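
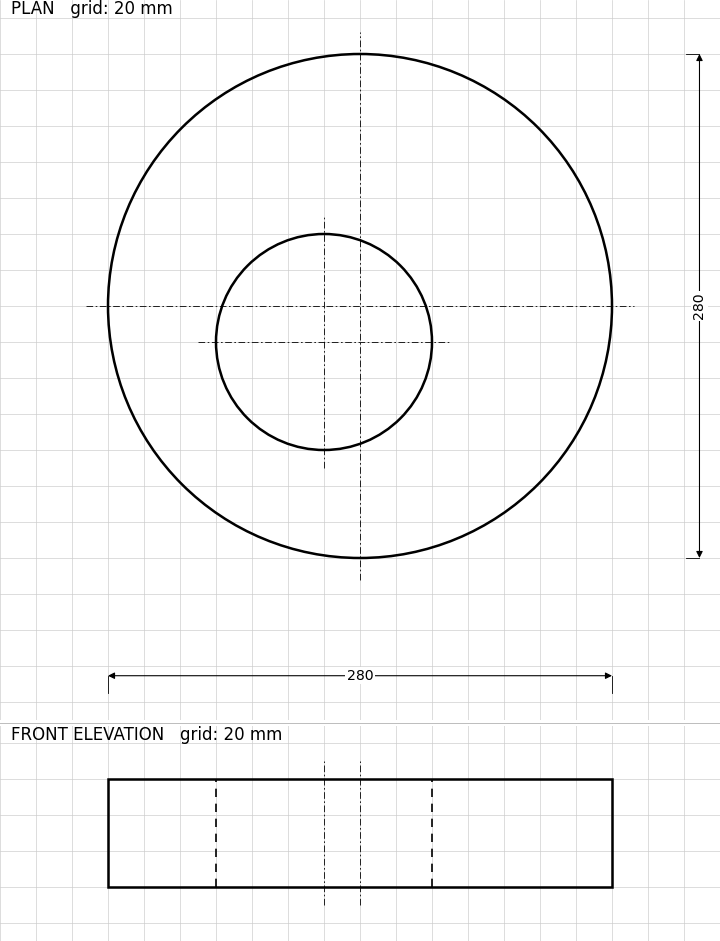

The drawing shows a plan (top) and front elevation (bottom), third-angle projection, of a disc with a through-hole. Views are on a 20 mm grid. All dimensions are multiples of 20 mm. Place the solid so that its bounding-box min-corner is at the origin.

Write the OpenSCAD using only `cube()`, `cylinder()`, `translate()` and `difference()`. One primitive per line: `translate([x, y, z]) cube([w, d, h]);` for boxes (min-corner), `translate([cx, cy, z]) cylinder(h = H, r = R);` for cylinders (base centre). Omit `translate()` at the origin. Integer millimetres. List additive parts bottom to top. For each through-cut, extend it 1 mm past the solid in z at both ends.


difference() {
  translate([140, 140, 0]) cylinder(h = 60, r = 140);
  translate([120, 120, -1]) cylinder(h = 62, r = 60);
}


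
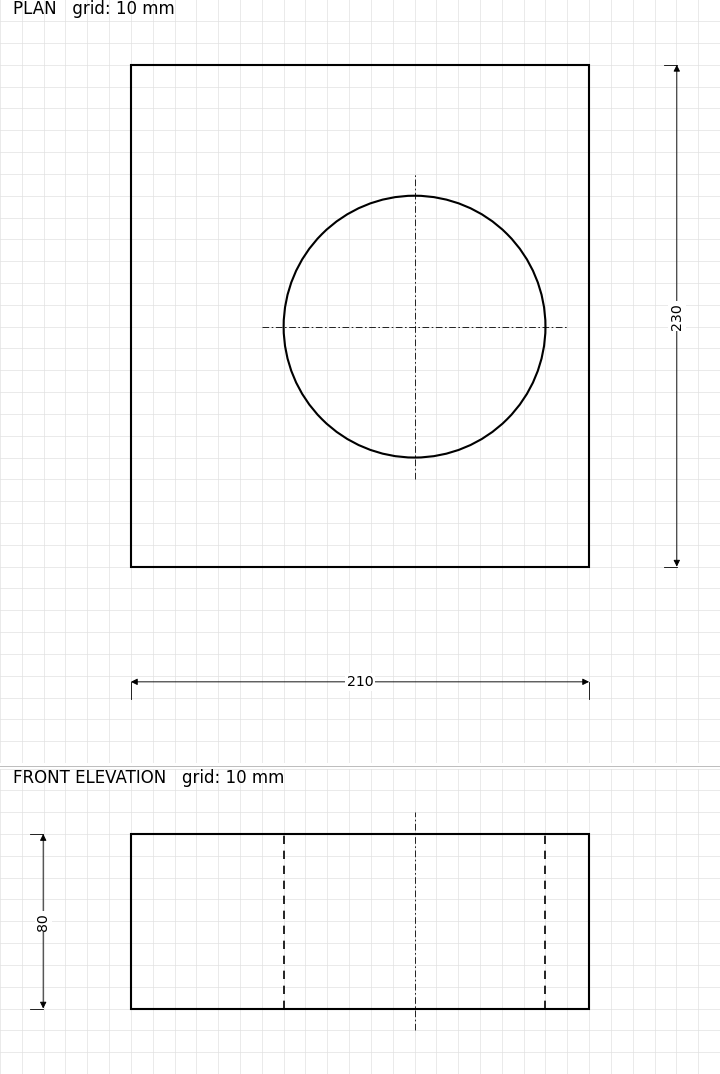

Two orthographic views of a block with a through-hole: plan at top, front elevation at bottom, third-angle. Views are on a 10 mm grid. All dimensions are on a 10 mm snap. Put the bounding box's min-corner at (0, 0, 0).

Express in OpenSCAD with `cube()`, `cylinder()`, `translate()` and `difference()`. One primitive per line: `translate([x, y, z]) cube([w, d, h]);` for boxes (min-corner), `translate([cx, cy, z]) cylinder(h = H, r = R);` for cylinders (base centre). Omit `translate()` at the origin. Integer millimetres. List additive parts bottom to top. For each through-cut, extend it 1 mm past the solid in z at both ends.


difference() {
  cube([210, 230, 80]);
  translate([130, 110, -1]) cylinder(h = 82, r = 60);
}


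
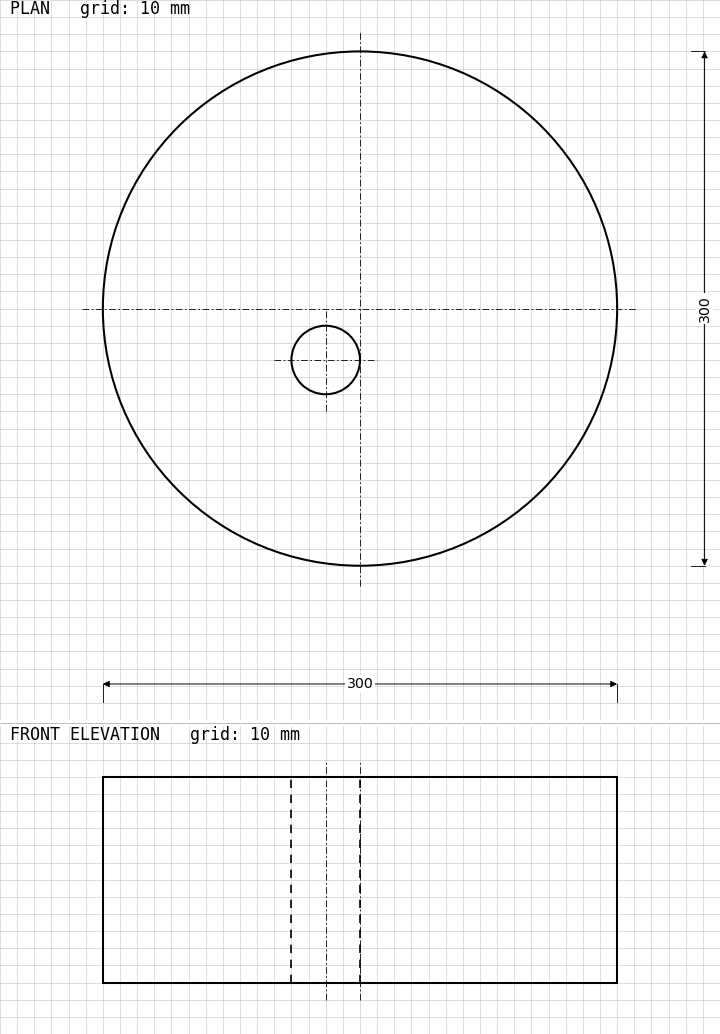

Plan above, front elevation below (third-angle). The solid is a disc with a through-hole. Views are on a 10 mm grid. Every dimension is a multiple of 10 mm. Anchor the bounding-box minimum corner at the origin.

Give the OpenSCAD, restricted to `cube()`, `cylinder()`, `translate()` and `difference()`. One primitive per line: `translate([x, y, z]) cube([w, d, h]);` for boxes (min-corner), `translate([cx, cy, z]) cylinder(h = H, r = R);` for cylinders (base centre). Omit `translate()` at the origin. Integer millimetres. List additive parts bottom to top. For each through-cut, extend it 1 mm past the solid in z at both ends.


difference() {
  translate([150, 150, 0]) cylinder(h = 120, r = 150);
  translate([130, 120, -1]) cylinder(h = 122, r = 20);
}


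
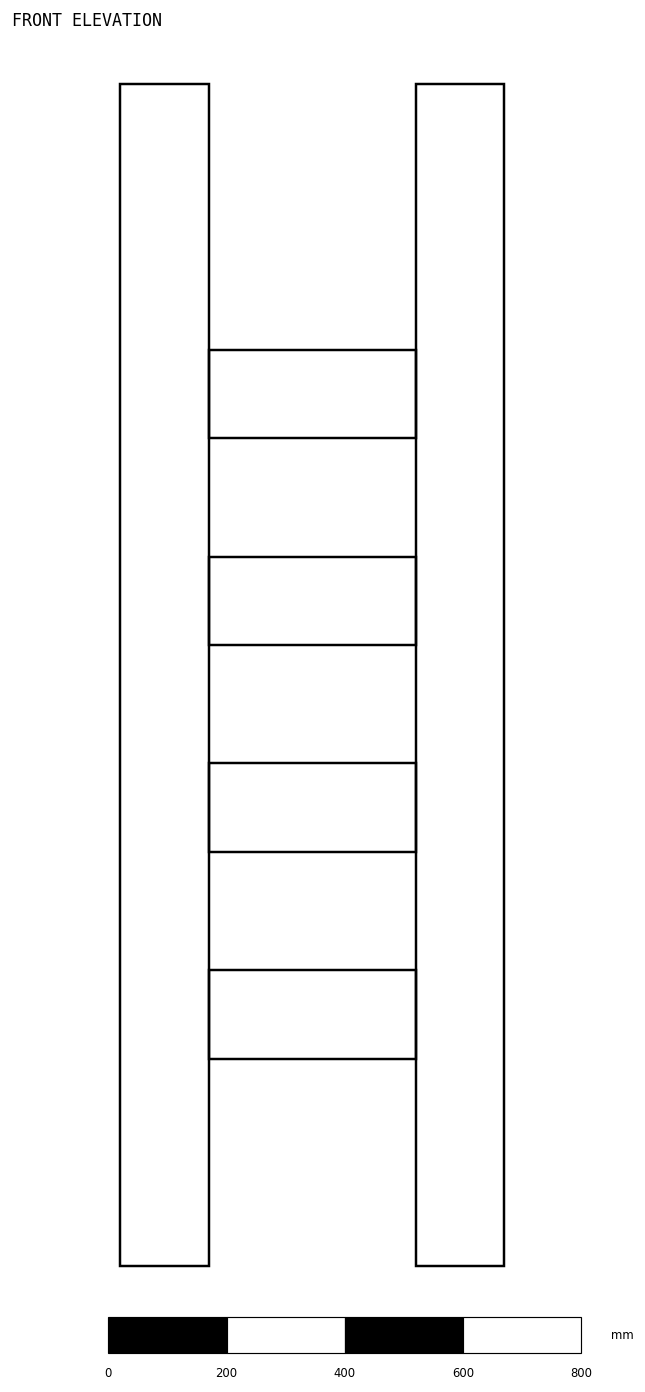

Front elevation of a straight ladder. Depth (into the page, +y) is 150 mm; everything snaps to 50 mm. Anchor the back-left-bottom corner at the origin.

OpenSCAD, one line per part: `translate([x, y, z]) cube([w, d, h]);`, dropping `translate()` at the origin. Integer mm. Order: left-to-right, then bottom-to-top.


cube([150, 150, 2000]);
translate([150, 0, 350]) cube([350, 150, 150]);
translate([150, 0, 700]) cube([350, 150, 150]);
translate([150, 0, 1050]) cube([350, 150, 150]);
translate([150, 0, 1400]) cube([350, 150, 150]);
translate([500, 0, 0]) cube([150, 150, 2000]);


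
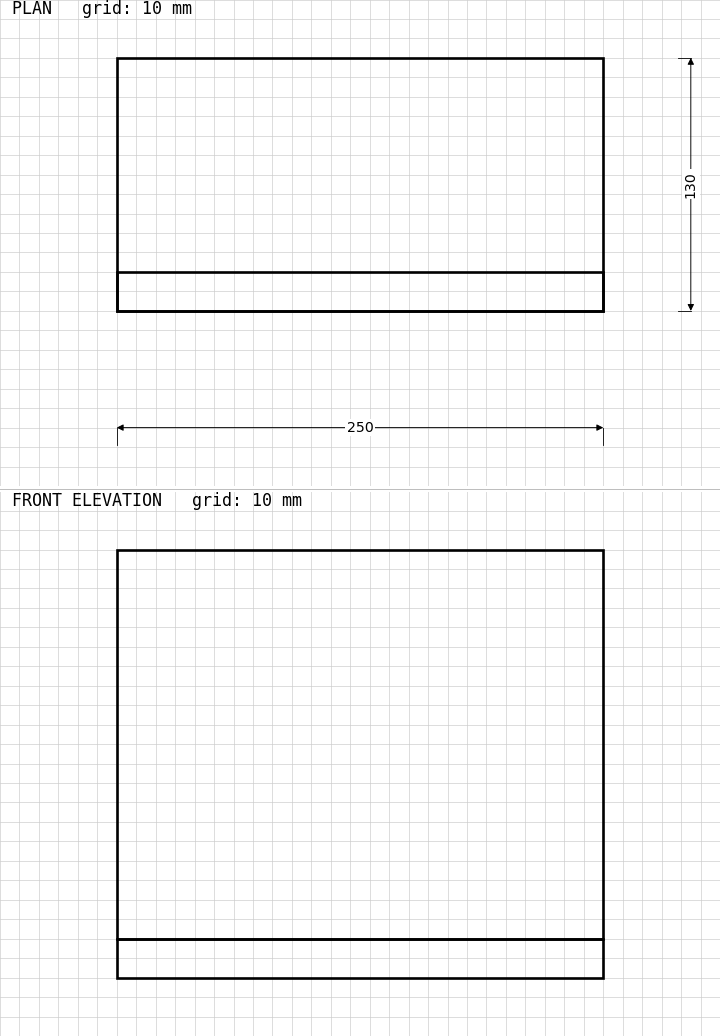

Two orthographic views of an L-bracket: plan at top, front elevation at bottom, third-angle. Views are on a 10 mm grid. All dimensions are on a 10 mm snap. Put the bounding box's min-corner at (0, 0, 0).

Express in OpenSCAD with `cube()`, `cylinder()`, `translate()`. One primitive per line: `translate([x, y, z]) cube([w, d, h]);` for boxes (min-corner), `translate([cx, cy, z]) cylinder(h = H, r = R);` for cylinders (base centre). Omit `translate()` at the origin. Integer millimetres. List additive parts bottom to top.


cube([250, 130, 20]);
translate([0, 0, 20]) cube([250, 20, 200]);


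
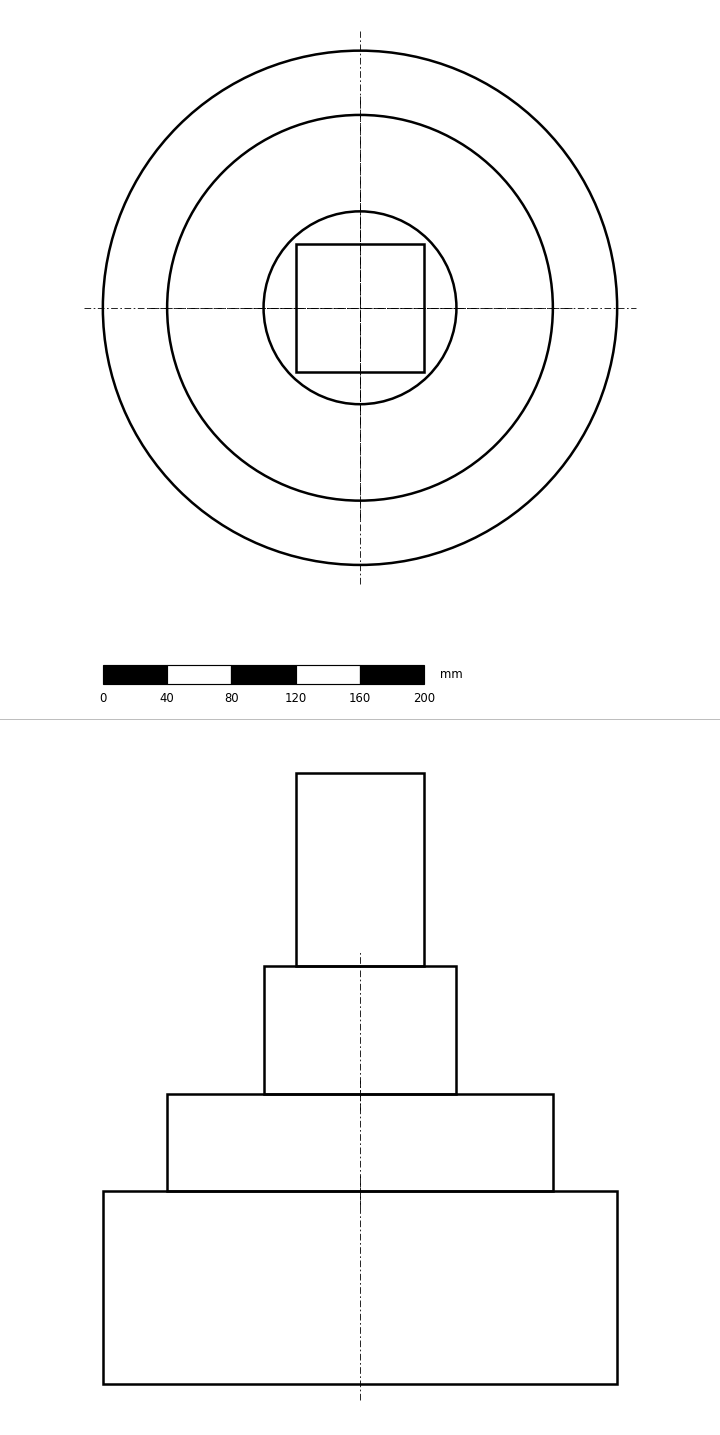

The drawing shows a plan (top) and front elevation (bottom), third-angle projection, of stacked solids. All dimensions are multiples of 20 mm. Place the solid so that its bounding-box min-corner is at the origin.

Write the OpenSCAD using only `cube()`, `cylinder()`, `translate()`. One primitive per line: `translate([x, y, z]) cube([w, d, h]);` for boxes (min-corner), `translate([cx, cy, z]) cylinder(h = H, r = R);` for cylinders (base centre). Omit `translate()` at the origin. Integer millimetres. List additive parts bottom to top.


translate([160, 160, 0]) cylinder(h = 120, r = 160);
translate([160, 160, 120]) cylinder(h = 60, r = 120);
translate([160, 160, 180]) cylinder(h = 80, r = 60);
translate([120, 120, 260]) cube([80, 80, 120]);


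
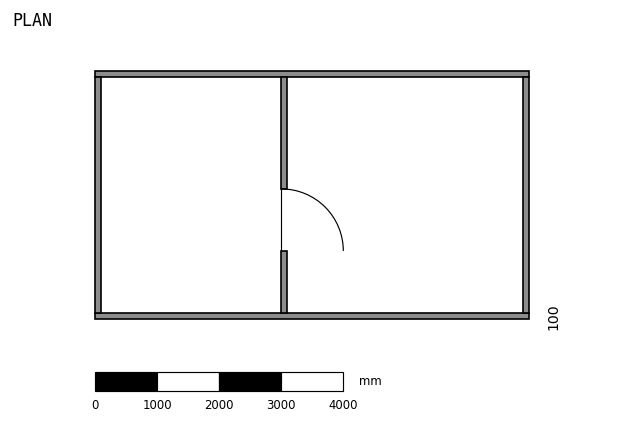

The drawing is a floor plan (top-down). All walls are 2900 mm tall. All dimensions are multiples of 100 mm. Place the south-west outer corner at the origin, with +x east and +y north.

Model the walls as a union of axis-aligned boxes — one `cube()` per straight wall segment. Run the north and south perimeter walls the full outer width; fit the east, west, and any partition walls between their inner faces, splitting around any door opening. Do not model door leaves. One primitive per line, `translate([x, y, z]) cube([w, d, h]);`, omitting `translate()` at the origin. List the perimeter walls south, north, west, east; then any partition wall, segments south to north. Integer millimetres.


cube([7000, 100, 2900]);
translate([0, 3900, 0]) cube([7000, 100, 2900]);
translate([0, 100, 0]) cube([100, 3800, 2900]);
translate([6900, 100, 0]) cube([100, 3800, 2900]);
translate([3000, 100, 0]) cube([100, 1000, 2900]);
translate([3000, 2100, 0]) cube([100, 1800, 2900]);


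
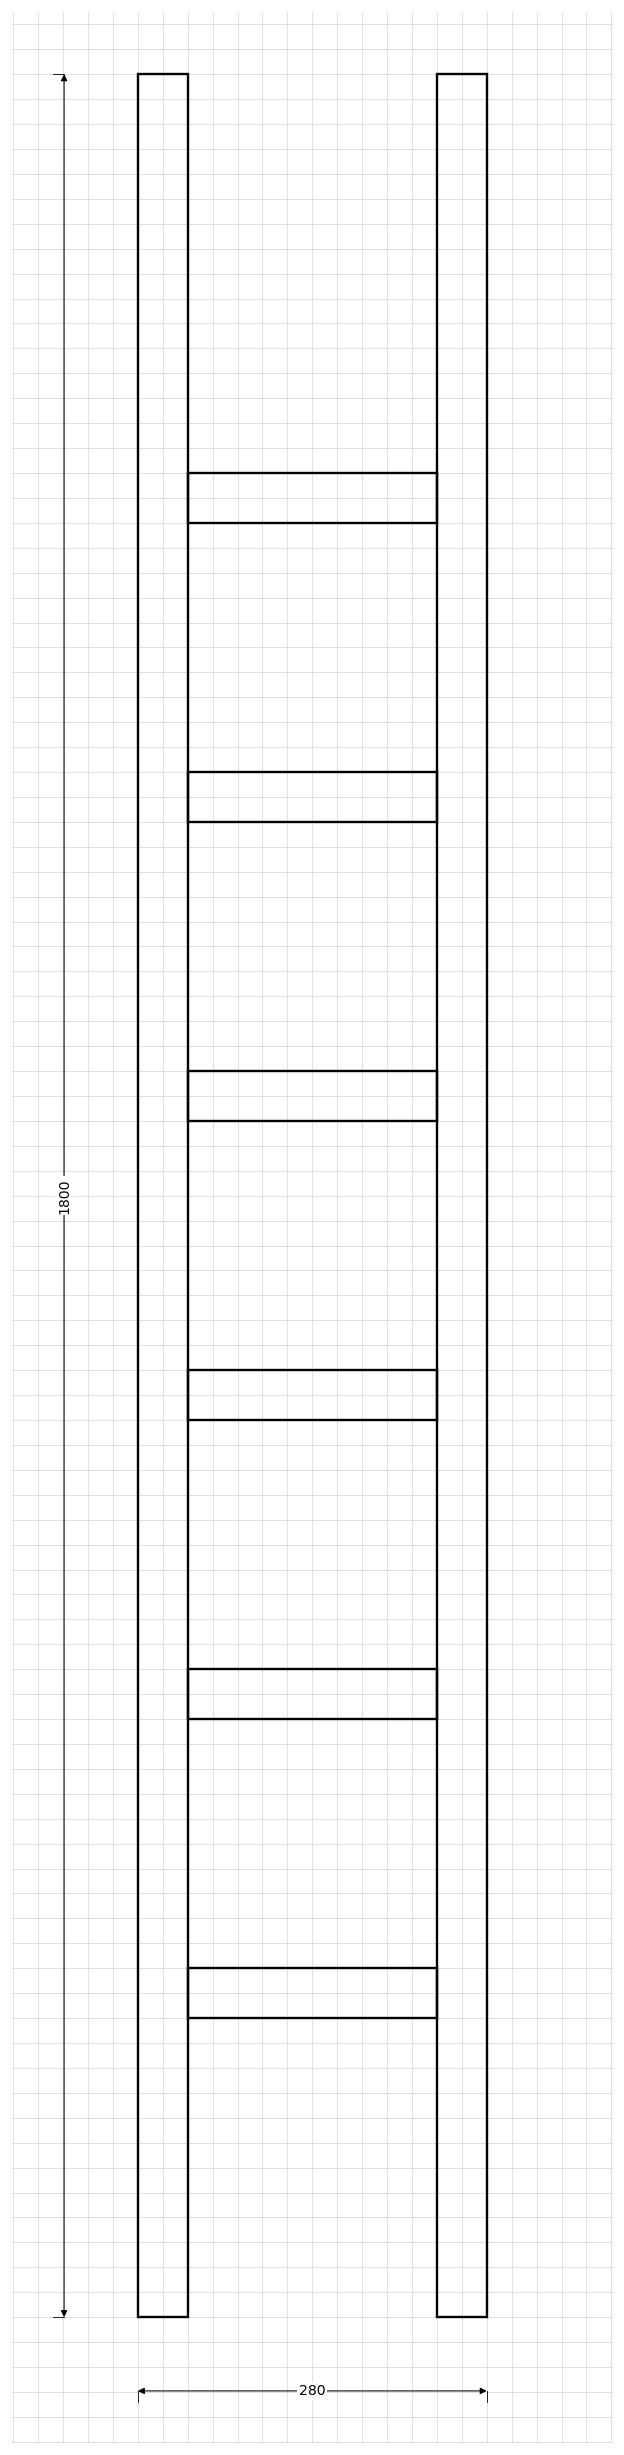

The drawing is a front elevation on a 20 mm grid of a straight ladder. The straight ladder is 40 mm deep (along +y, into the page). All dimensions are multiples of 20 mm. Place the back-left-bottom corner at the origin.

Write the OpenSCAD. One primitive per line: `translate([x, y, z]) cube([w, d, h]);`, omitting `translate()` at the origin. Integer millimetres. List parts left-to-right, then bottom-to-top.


cube([40, 40, 1800]);
translate([40, 0, 240]) cube([200, 40, 40]);
translate([40, 0, 480]) cube([200, 40, 40]);
translate([40, 0, 720]) cube([200, 40, 40]);
translate([40, 0, 960]) cube([200, 40, 40]);
translate([40, 0, 1200]) cube([200, 40, 40]);
translate([40, 0, 1440]) cube([200, 40, 40]);
translate([240, 0, 0]) cube([40, 40, 1800]);


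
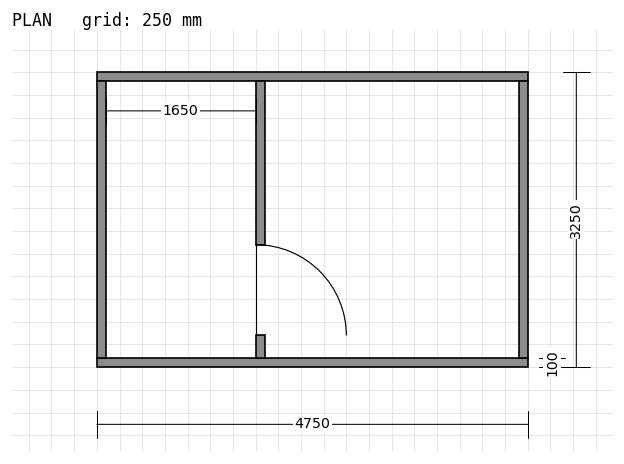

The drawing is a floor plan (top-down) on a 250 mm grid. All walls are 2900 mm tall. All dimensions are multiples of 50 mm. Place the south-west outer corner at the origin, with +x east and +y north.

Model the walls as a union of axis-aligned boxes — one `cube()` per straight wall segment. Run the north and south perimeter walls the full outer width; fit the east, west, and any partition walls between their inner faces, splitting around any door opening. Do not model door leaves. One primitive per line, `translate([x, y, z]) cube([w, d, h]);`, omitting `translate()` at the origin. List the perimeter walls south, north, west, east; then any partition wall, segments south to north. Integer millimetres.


cube([4750, 100, 2900]);
translate([0, 3150, 0]) cube([4750, 100, 2900]);
translate([0, 100, 0]) cube([100, 3050, 2900]);
translate([4650, 100, 0]) cube([100, 3050, 2900]);
translate([1750, 100, 0]) cube([100, 250, 2900]);
translate([1750, 1350, 0]) cube([100, 1800, 2900]);


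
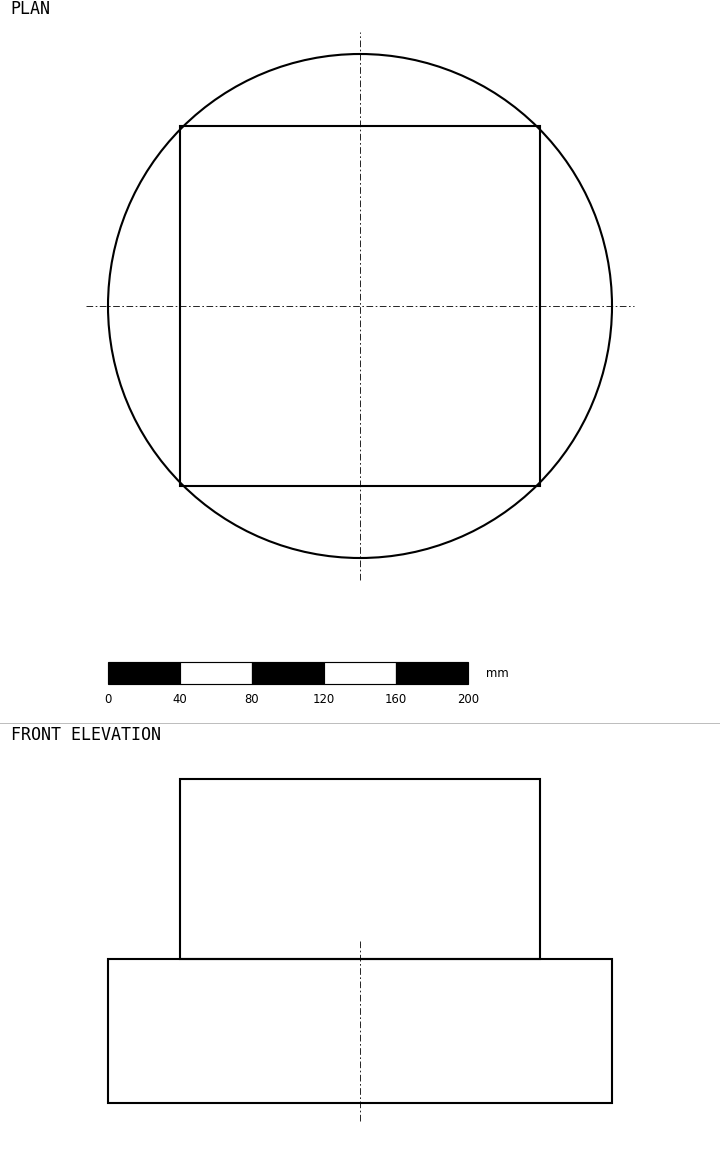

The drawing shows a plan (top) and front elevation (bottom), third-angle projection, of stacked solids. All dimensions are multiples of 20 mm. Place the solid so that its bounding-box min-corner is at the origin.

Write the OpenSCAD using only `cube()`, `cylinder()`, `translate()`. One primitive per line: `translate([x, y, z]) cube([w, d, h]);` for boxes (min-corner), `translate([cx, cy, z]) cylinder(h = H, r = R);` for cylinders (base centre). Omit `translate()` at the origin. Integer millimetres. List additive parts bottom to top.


translate([140, 140, 0]) cylinder(h = 80, r = 140);
translate([40, 40, 80]) cube([200, 200, 100]);


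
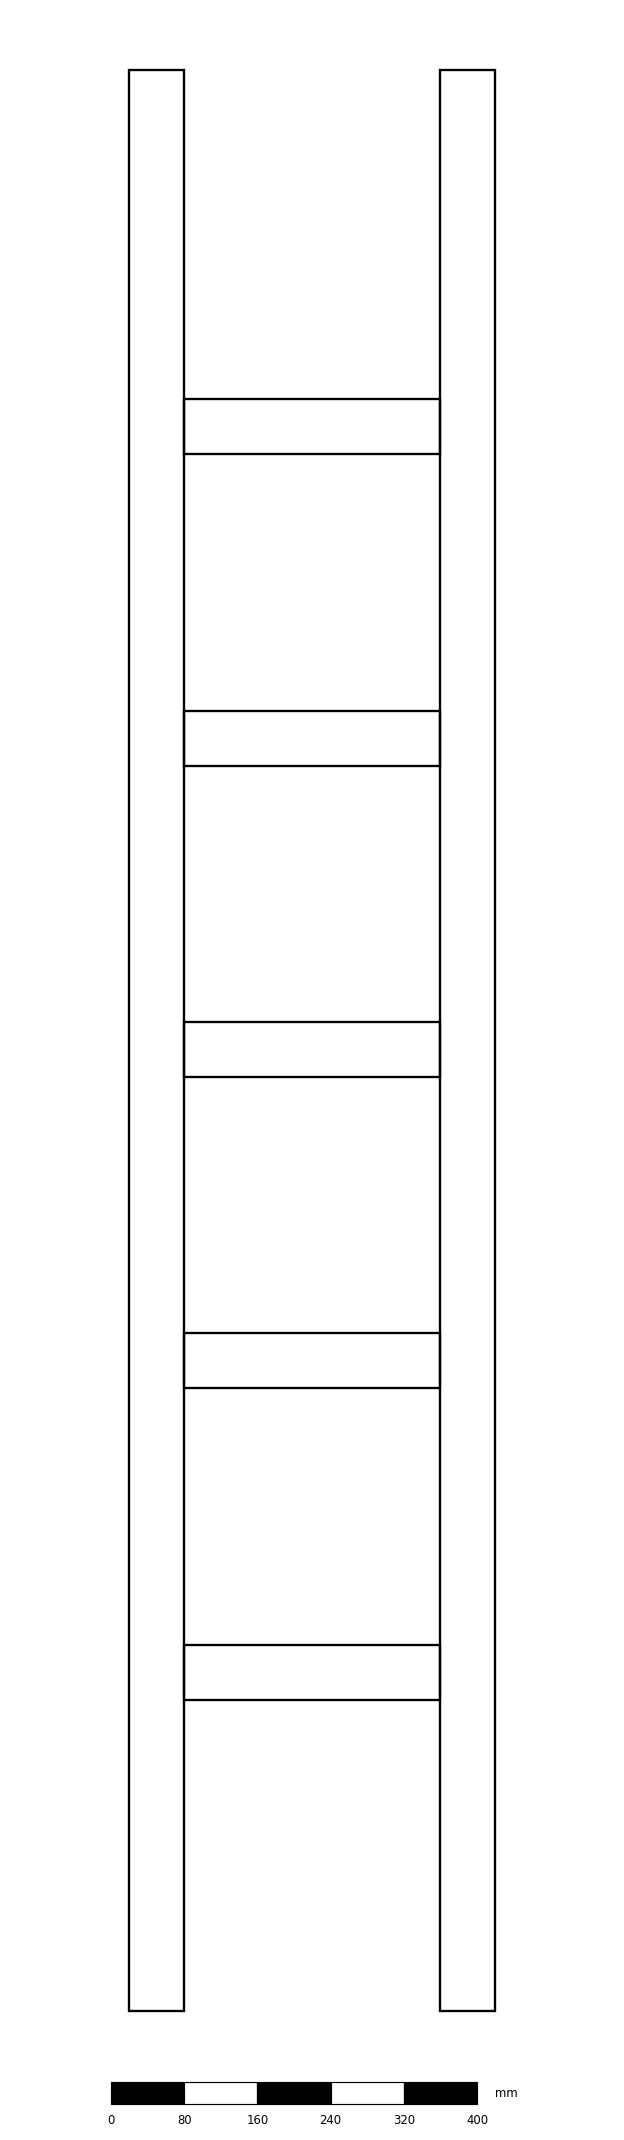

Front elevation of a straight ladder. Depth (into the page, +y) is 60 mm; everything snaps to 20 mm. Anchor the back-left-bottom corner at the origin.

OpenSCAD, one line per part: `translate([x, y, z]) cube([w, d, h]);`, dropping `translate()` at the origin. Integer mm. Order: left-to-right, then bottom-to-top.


cube([60, 60, 2120]);
translate([60, 0, 340]) cube([280, 60, 60]);
translate([60, 0, 680]) cube([280, 60, 60]);
translate([60, 0, 1020]) cube([280, 60, 60]);
translate([60, 0, 1360]) cube([280, 60, 60]);
translate([60, 0, 1700]) cube([280, 60, 60]);
translate([340, 0, 0]) cube([60, 60, 2120]);


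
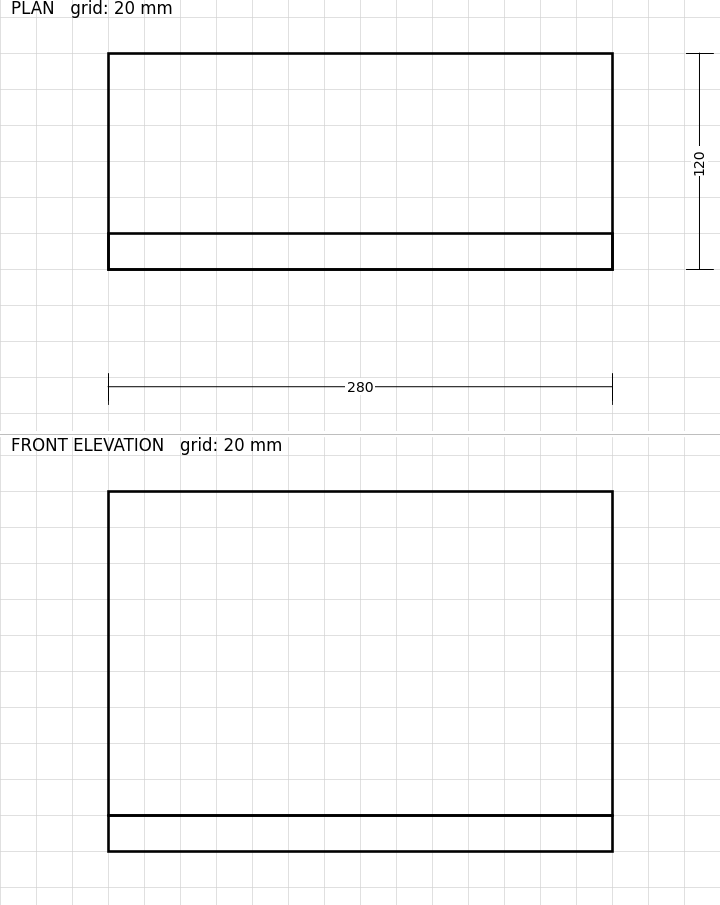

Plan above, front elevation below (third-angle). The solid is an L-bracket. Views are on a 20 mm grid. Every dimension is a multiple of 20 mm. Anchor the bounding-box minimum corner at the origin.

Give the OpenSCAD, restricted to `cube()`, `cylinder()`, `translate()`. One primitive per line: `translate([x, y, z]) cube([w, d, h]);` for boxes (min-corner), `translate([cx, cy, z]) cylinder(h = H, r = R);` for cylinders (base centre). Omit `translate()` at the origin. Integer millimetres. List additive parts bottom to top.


cube([280, 120, 20]);
translate([0, 0, 20]) cube([280, 20, 180]);


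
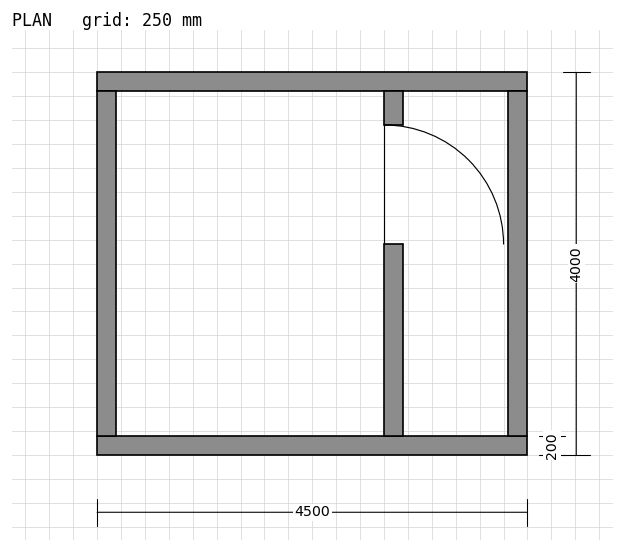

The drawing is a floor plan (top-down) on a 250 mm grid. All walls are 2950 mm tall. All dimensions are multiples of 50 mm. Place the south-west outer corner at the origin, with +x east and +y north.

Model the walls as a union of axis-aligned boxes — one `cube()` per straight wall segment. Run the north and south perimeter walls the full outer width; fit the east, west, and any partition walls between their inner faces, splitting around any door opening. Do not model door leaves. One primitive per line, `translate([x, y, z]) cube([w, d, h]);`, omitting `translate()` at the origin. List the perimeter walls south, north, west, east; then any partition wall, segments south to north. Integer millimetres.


cube([4500, 200, 2950]);
translate([0, 3800, 0]) cube([4500, 200, 2950]);
translate([0, 200, 0]) cube([200, 3600, 2950]);
translate([4300, 200, 0]) cube([200, 3600, 2950]);
translate([3000, 200, 0]) cube([200, 2000, 2950]);
translate([3000, 3450, 0]) cube([200, 350, 2950]);


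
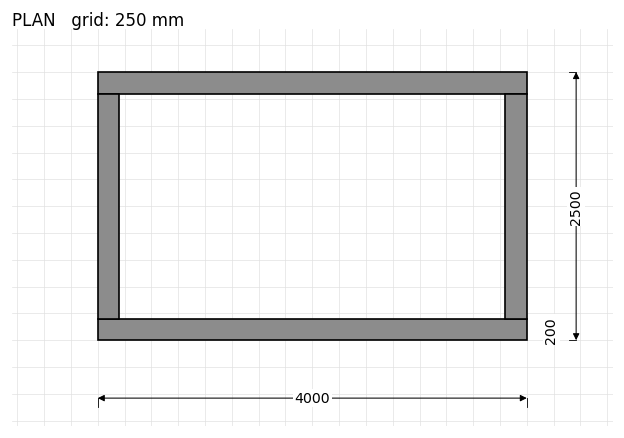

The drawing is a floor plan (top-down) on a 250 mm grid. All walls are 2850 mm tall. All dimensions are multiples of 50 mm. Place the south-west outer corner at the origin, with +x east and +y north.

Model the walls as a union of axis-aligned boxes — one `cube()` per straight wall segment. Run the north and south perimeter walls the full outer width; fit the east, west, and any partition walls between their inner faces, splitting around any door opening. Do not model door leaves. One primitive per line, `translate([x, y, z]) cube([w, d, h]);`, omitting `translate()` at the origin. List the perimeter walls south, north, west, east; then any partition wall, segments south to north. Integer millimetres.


cube([4000, 200, 2850]);
translate([0, 2300, 0]) cube([4000, 200, 2850]);
translate([0, 200, 0]) cube([200, 2100, 2850]);
translate([3800, 200, 0]) cube([200, 2100, 2850]);


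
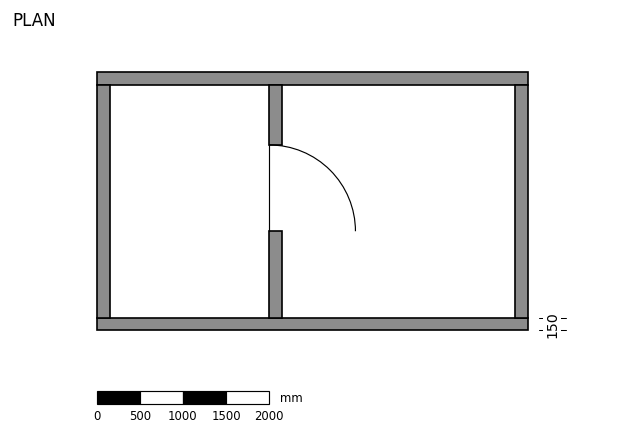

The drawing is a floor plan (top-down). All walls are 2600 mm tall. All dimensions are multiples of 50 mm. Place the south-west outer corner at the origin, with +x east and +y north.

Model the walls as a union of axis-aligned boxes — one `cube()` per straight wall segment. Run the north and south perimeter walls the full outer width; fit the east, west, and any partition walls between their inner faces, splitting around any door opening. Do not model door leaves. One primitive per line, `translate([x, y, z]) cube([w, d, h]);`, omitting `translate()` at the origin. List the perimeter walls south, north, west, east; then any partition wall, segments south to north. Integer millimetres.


cube([5000, 150, 2600]);
translate([0, 2850, 0]) cube([5000, 150, 2600]);
translate([0, 150, 0]) cube([150, 2700, 2600]);
translate([4850, 150, 0]) cube([150, 2700, 2600]);
translate([2000, 150, 0]) cube([150, 1000, 2600]);
translate([2000, 2150, 0]) cube([150, 700, 2600]);


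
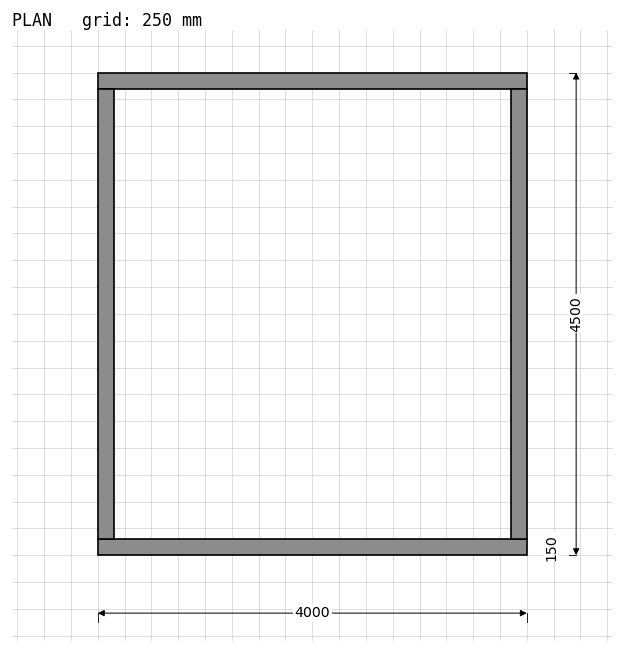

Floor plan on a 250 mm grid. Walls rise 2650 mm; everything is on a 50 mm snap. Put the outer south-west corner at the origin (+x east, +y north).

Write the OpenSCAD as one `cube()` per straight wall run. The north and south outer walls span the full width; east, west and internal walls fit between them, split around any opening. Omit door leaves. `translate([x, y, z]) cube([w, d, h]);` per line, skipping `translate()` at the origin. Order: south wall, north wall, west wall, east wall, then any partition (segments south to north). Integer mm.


cube([4000, 150, 2650]);
translate([0, 4350, 0]) cube([4000, 150, 2650]);
translate([0, 150, 0]) cube([150, 4200, 2650]);
translate([3850, 150, 0]) cube([150, 4200, 2650]);


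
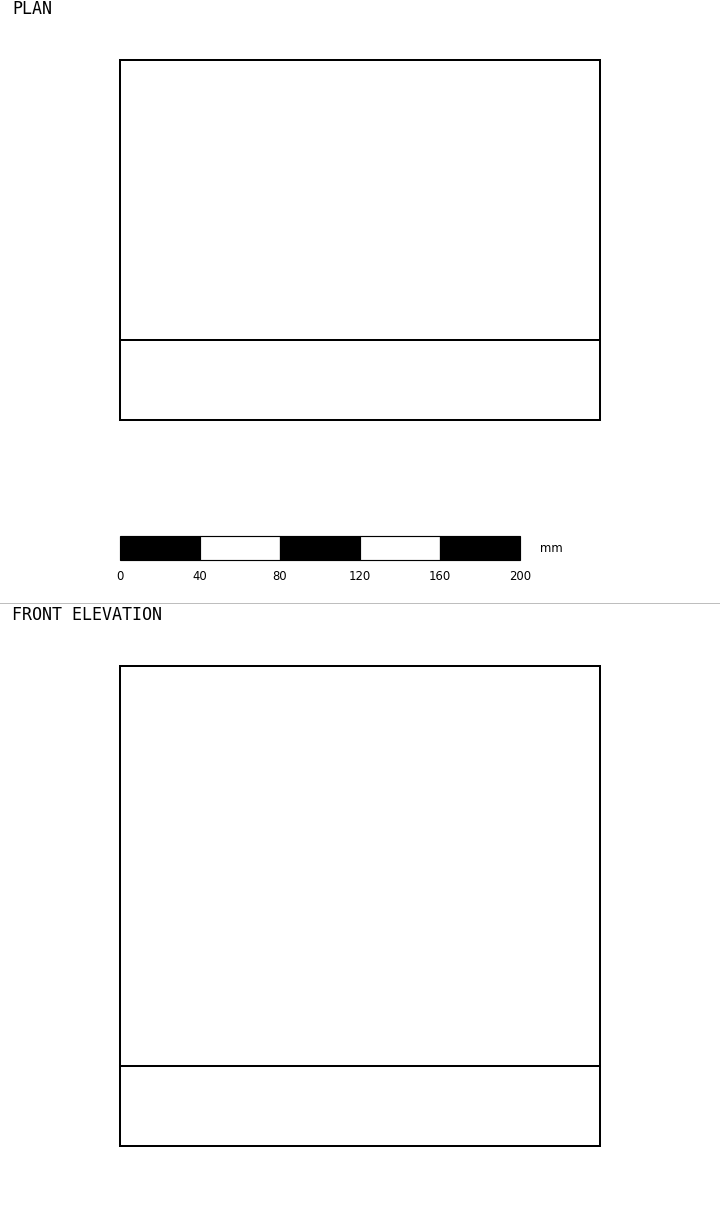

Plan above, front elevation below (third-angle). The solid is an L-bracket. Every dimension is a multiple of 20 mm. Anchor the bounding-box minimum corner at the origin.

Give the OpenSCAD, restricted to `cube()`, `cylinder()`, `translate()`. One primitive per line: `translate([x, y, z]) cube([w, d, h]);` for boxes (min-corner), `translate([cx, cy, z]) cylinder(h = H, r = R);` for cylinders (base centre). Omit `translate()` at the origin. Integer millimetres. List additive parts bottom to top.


cube([240, 180, 40]);
translate([0, 0, 40]) cube([240, 40, 200]);


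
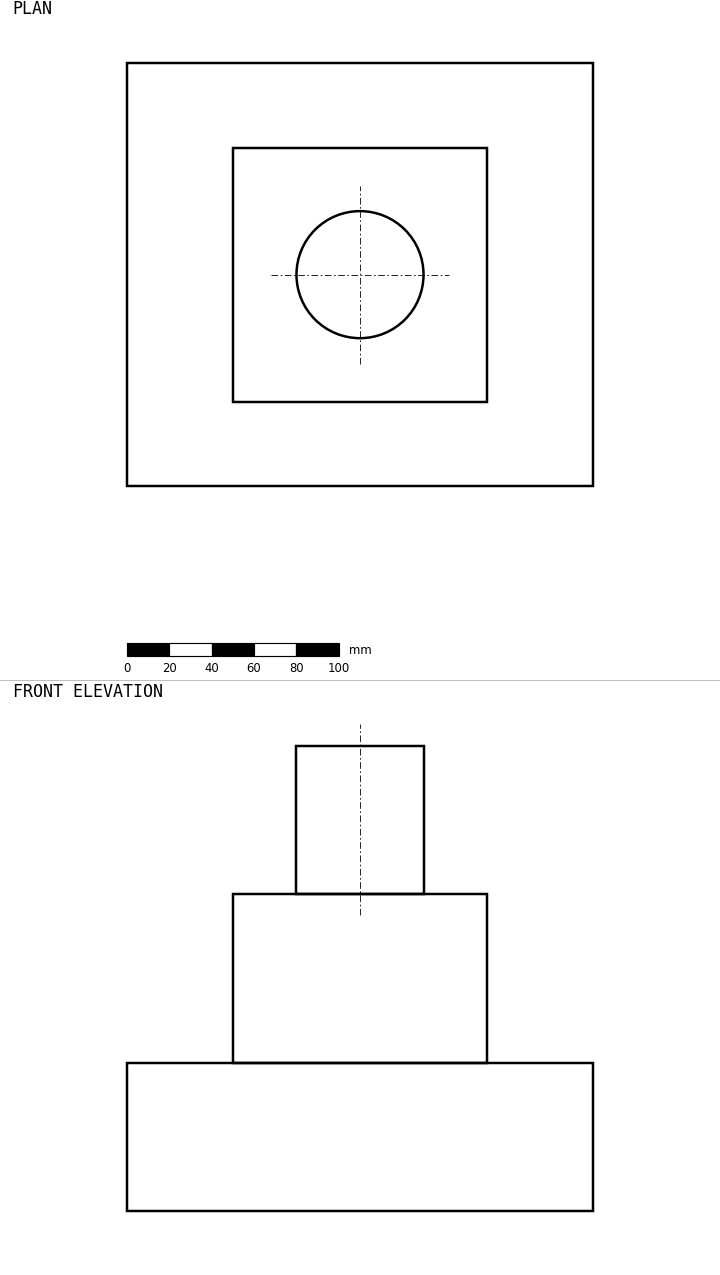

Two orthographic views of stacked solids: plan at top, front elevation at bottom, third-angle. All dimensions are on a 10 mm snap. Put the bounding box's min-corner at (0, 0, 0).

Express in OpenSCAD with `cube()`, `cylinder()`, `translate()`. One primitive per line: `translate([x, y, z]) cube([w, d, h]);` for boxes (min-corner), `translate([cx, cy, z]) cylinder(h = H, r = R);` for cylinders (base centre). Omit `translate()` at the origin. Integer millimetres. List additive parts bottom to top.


cube([220, 200, 70]);
translate([50, 40, 70]) cube([120, 120, 80]);
translate([110, 100, 150]) cylinder(h = 70, r = 30);


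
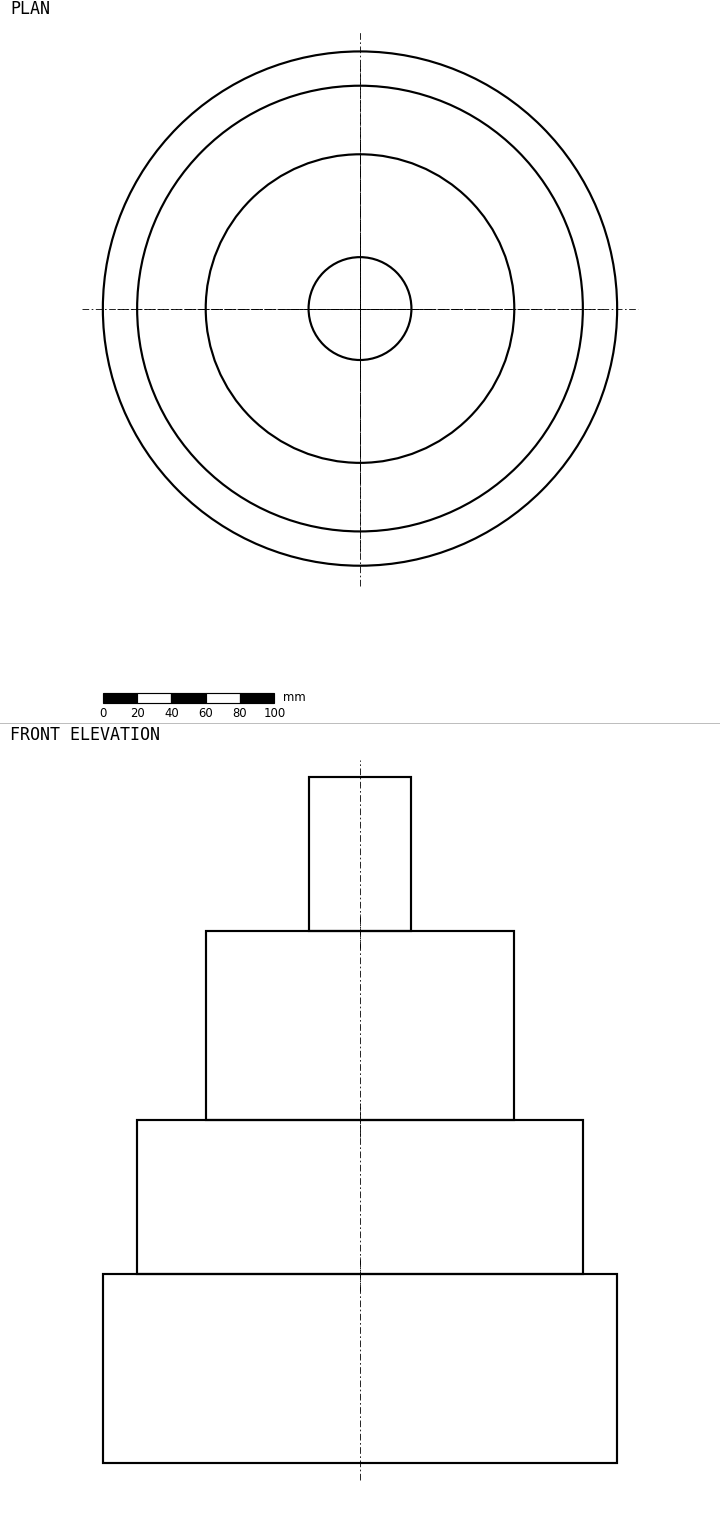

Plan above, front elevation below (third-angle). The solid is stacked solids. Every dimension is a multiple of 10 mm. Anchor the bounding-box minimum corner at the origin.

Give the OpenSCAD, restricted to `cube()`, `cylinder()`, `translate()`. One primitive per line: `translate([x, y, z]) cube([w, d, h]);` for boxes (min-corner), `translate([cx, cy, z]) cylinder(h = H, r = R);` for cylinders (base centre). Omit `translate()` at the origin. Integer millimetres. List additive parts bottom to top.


translate([150, 150, 0]) cylinder(h = 110, r = 150);
translate([150, 150, 110]) cylinder(h = 90, r = 130);
translate([150, 150, 200]) cylinder(h = 110, r = 90);
translate([150, 150, 310]) cylinder(h = 90, r = 30);


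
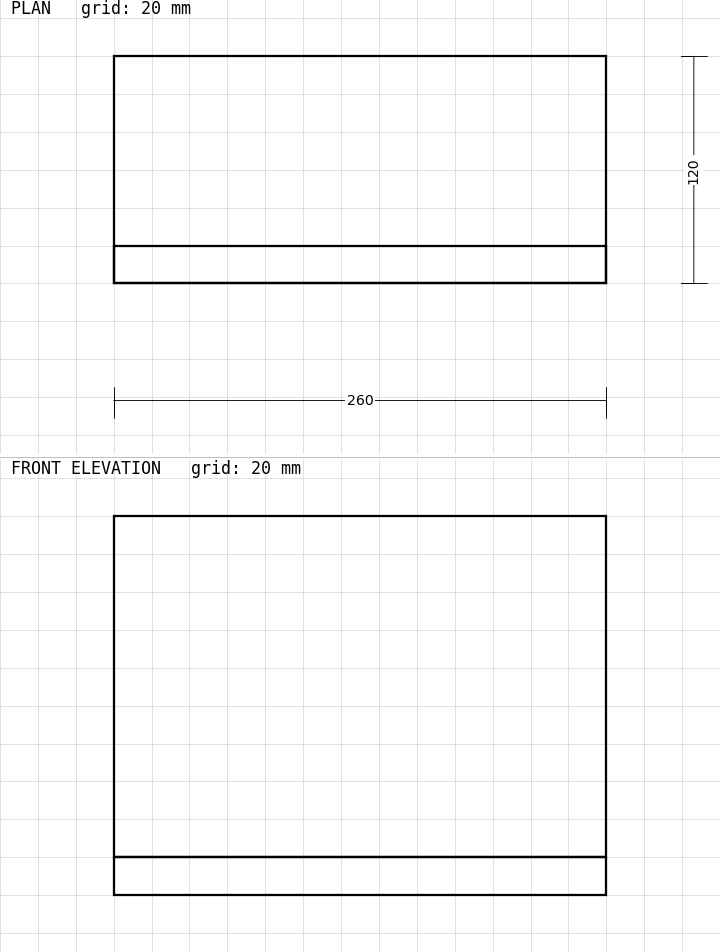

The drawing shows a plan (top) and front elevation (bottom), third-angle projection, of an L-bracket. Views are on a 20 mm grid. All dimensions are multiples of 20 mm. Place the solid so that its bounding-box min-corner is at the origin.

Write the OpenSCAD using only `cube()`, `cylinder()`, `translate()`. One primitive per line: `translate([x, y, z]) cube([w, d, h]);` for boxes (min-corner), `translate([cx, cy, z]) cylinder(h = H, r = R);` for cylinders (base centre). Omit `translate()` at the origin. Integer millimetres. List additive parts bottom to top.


cube([260, 120, 20]);
translate([0, 0, 20]) cube([260, 20, 180]);


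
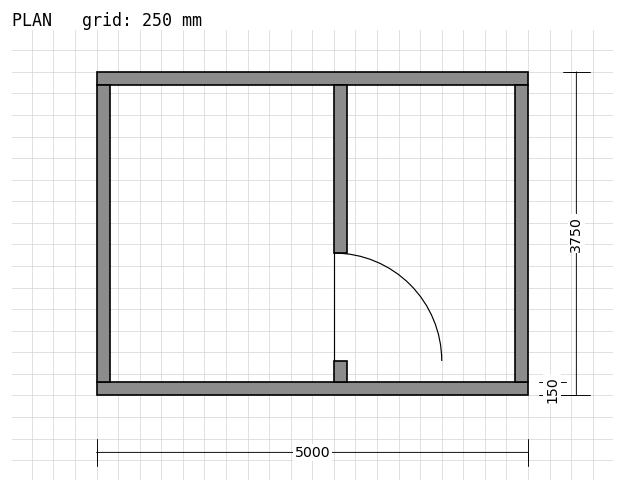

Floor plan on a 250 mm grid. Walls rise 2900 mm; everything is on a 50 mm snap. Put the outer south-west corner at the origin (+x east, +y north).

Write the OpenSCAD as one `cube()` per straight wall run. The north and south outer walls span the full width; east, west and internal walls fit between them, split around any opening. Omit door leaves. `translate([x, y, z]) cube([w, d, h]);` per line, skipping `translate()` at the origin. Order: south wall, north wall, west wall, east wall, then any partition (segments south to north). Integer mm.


cube([5000, 150, 2900]);
translate([0, 3600, 0]) cube([5000, 150, 2900]);
translate([0, 150, 0]) cube([150, 3450, 2900]);
translate([4850, 150, 0]) cube([150, 3450, 2900]);
translate([2750, 150, 0]) cube([150, 250, 2900]);
translate([2750, 1650, 0]) cube([150, 1950, 2900]);


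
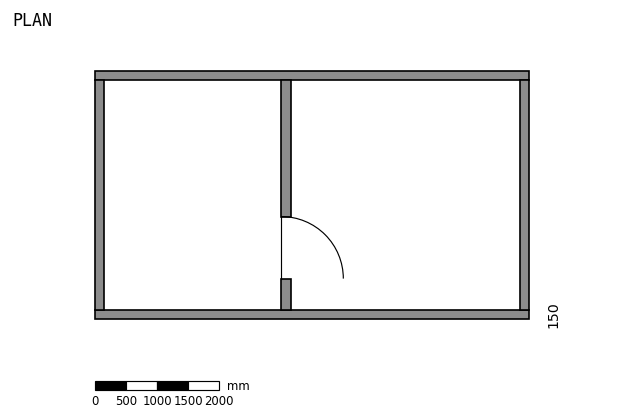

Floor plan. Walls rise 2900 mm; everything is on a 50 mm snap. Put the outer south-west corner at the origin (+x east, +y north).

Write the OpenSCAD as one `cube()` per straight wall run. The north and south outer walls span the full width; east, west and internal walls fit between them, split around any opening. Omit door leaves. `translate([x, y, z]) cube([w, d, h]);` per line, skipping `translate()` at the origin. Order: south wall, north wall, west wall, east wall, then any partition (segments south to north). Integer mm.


cube([7000, 150, 2900]);
translate([0, 3850, 0]) cube([7000, 150, 2900]);
translate([0, 150, 0]) cube([150, 3700, 2900]);
translate([6850, 150, 0]) cube([150, 3700, 2900]);
translate([3000, 150, 0]) cube([150, 500, 2900]);
translate([3000, 1650, 0]) cube([150, 2200, 2900]);


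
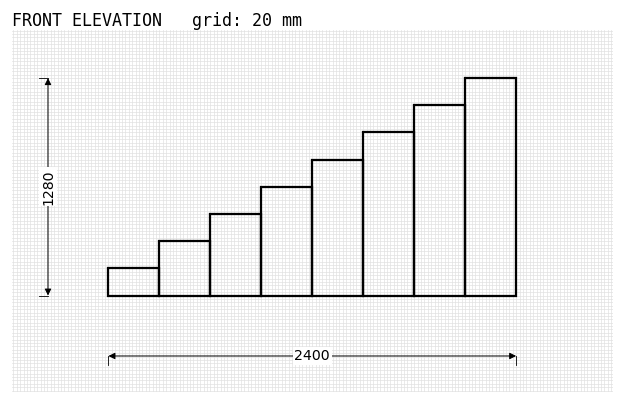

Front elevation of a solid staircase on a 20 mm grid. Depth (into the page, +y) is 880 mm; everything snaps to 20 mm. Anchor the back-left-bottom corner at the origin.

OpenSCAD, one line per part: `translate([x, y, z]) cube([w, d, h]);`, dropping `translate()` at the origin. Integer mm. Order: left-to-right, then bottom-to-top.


cube([300, 880, 160]);
translate([300, 0, 0]) cube([300, 880, 320]);
translate([600, 0, 0]) cube([300, 880, 480]);
translate([900, 0, 0]) cube([300, 880, 640]);
translate([1200, 0, 0]) cube([300, 880, 800]);
translate([1500, 0, 0]) cube([300, 880, 960]);
translate([1800, 0, 0]) cube([300, 880, 1120]);
translate([2100, 0, 0]) cube([300, 880, 1280]);


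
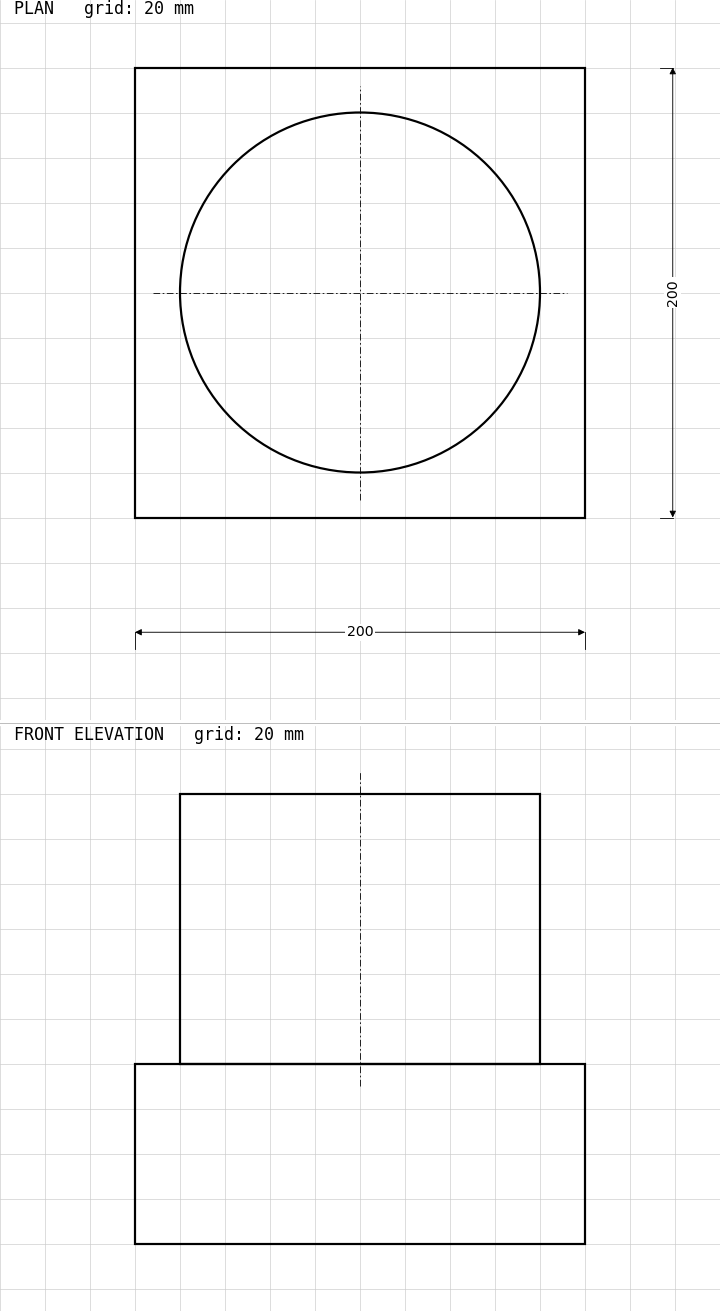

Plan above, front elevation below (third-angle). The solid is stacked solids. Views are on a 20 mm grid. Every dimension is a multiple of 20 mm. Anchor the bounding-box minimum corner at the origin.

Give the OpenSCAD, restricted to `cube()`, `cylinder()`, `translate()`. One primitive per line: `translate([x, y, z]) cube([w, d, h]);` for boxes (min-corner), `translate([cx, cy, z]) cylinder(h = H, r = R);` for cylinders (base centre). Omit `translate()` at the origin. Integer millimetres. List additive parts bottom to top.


cube([200, 200, 80]);
translate([100, 100, 80]) cylinder(h = 120, r = 80);


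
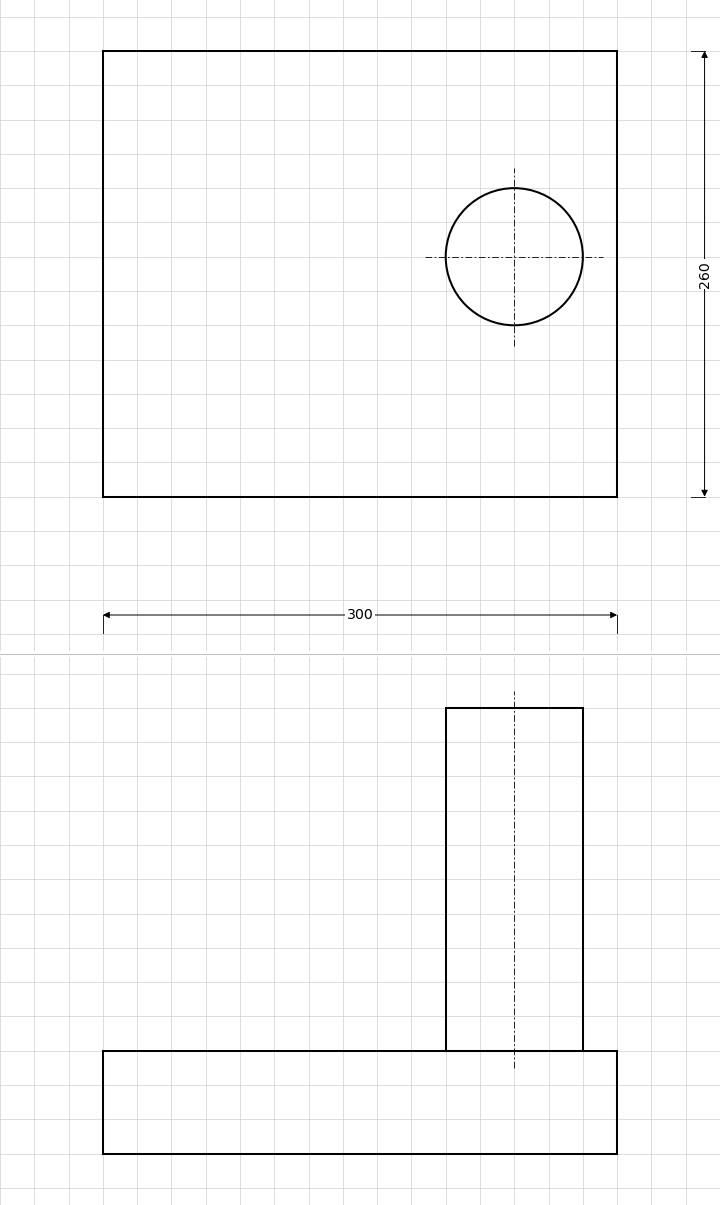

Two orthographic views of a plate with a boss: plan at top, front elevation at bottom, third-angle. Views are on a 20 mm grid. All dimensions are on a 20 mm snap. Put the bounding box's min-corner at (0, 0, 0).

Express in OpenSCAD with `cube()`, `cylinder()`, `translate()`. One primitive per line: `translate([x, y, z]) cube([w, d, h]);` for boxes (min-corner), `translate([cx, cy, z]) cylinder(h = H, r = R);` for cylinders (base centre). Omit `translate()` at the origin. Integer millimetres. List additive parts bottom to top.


cube([300, 260, 60]);
translate([240, 140, 60]) cylinder(h = 200, r = 40);


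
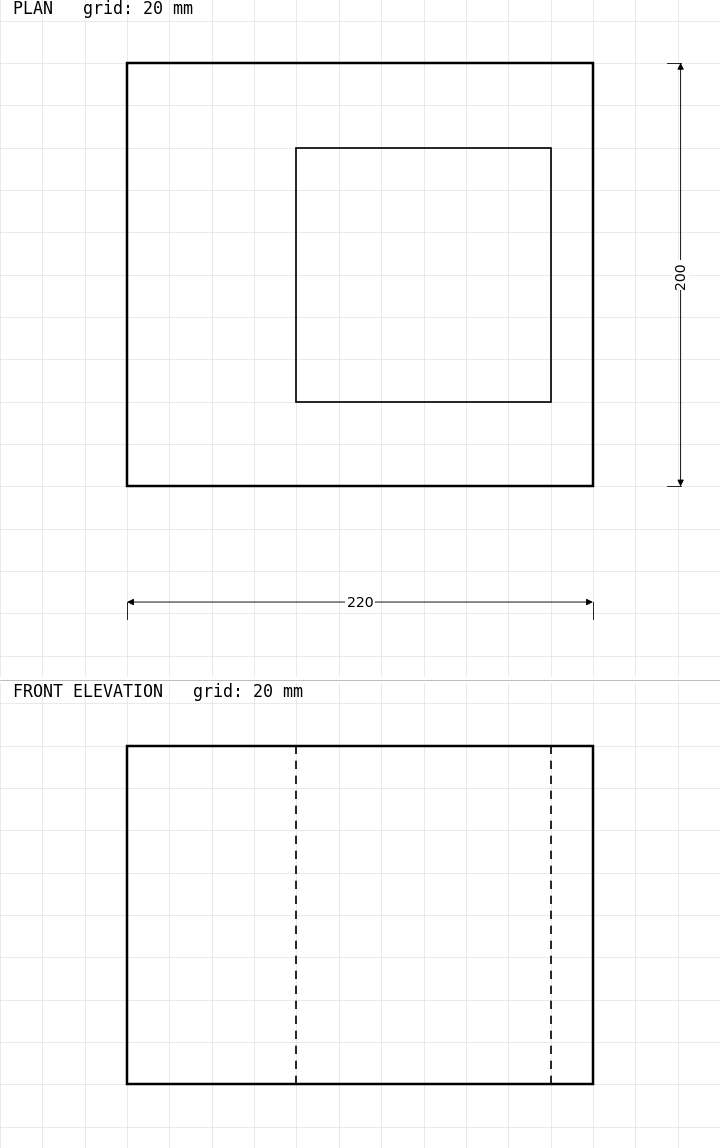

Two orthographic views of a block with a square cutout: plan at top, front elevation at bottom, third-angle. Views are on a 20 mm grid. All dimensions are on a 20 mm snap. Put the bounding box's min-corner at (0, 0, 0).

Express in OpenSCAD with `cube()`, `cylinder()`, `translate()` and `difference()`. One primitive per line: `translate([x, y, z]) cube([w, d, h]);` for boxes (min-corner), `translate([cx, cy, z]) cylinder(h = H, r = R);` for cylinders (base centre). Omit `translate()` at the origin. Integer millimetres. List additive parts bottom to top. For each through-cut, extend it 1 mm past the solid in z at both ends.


difference() {
  cube([220, 200, 160]);
  translate([80, 40, -1]) cube([120, 120, 162]);
}


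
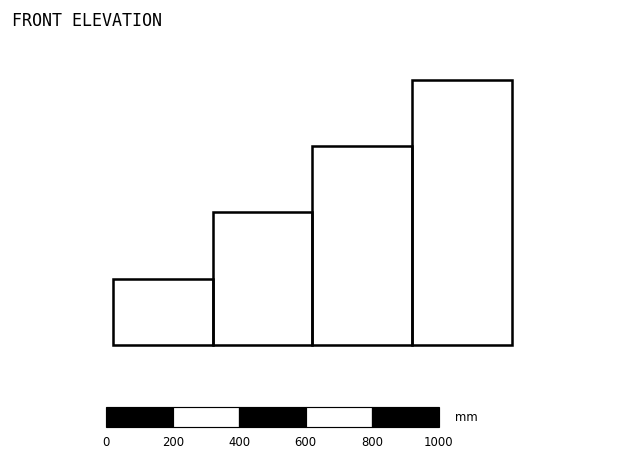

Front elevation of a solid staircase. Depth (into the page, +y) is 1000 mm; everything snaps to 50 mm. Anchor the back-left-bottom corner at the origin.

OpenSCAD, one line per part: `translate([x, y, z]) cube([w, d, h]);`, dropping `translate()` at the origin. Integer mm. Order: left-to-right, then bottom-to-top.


cube([300, 1000, 200]);
translate([300, 0, 0]) cube([300, 1000, 400]);
translate([600, 0, 0]) cube([300, 1000, 600]);
translate([900, 0, 0]) cube([300, 1000, 800]);


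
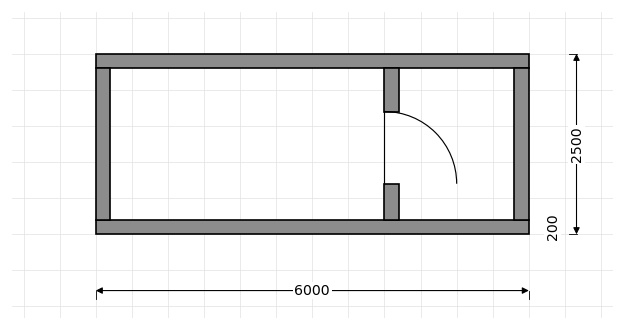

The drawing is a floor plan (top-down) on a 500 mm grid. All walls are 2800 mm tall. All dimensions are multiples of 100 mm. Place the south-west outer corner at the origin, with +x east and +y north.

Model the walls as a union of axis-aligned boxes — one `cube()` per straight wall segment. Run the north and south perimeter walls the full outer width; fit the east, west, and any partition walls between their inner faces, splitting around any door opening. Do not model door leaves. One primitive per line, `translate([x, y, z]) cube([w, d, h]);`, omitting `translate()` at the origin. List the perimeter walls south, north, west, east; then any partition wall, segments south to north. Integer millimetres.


cube([6000, 200, 2800]);
translate([0, 2300, 0]) cube([6000, 200, 2800]);
translate([0, 200, 0]) cube([200, 2100, 2800]);
translate([5800, 200, 0]) cube([200, 2100, 2800]);
translate([4000, 200, 0]) cube([200, 500, 2800]);
translate([4000, 1700, 0]) cube([200, 600, 2800]);


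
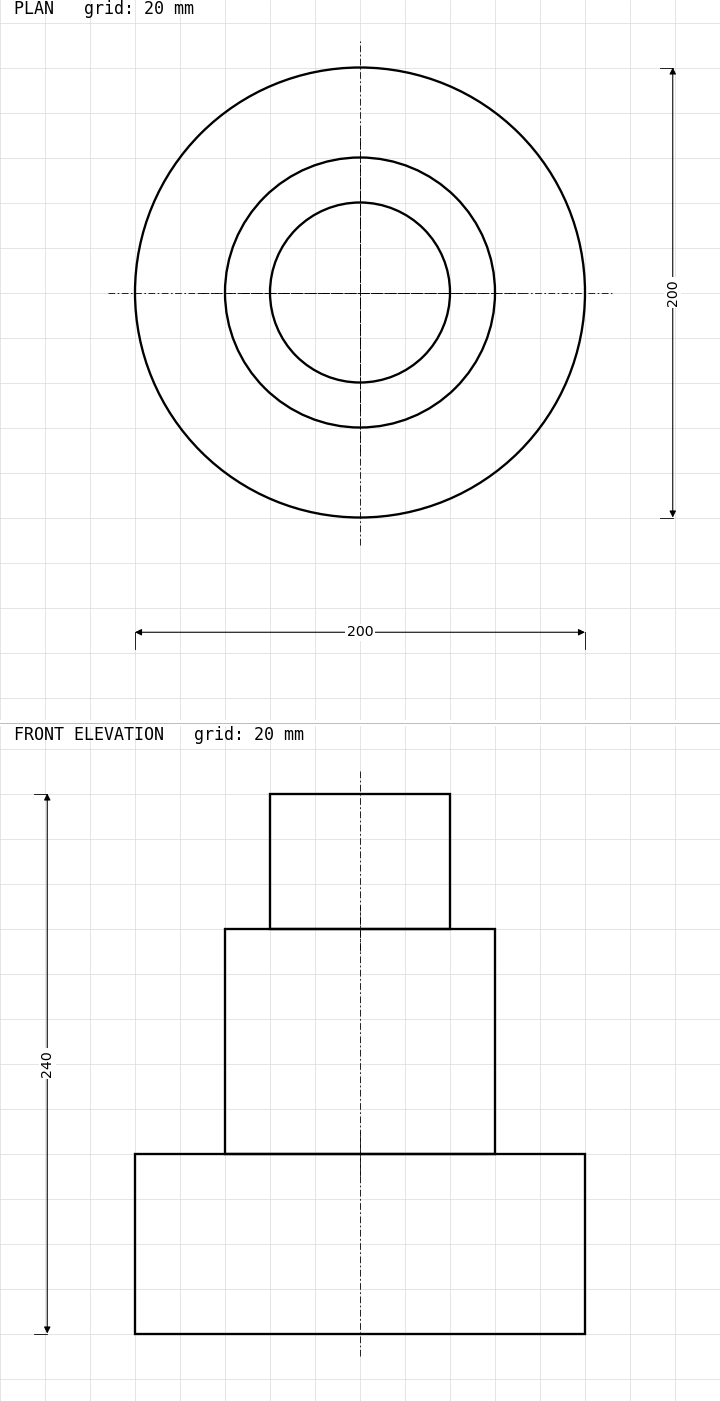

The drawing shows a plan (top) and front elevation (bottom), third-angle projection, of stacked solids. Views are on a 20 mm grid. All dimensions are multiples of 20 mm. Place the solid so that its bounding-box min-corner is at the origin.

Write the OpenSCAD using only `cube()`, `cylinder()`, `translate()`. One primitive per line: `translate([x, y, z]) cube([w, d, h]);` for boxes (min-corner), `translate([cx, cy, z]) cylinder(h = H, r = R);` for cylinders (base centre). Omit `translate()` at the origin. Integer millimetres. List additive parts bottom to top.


translate([100, 100, 0]) cylinder(h = 80, r = 100);
translate([100, 100, 80]) cylinder(h = 100, r = 60);
translate([100, 100, 180]) cylinder(h = 60, r = 40);


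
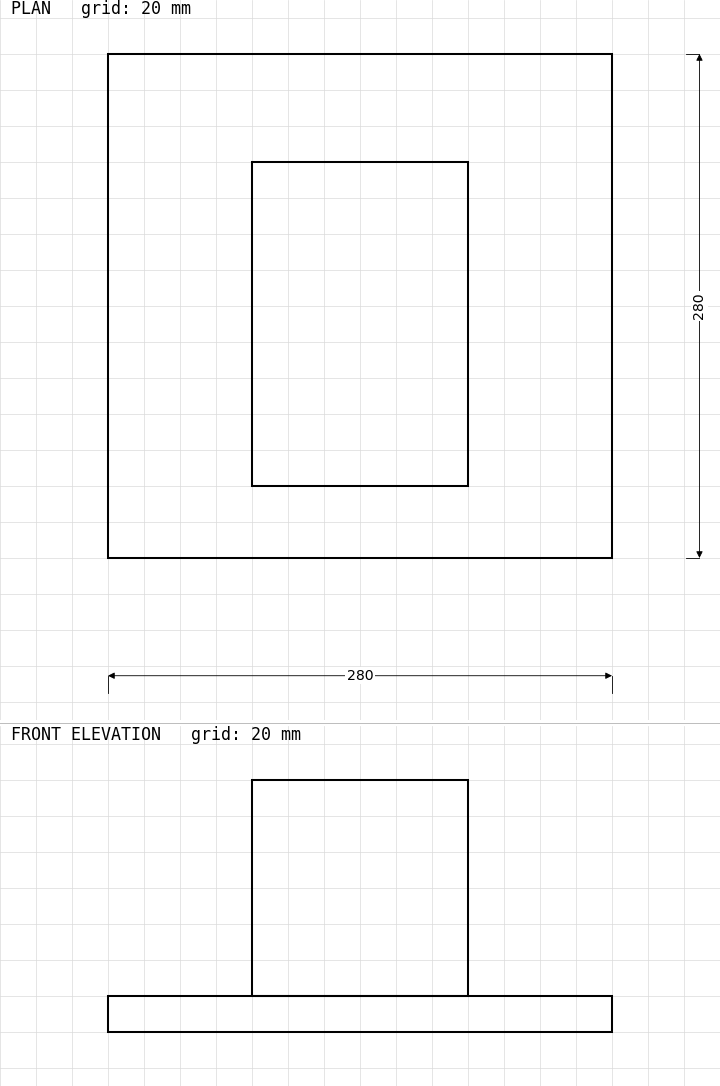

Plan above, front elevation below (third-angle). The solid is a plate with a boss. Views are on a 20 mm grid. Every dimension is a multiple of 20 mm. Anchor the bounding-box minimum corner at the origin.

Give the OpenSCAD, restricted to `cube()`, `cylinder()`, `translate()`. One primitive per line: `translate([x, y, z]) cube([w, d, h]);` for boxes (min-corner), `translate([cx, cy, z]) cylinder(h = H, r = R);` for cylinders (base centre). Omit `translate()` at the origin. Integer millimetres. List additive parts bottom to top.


cube([280, 280, 20]);
translate([80, 40, 20]) cube([120, 180, 120]);


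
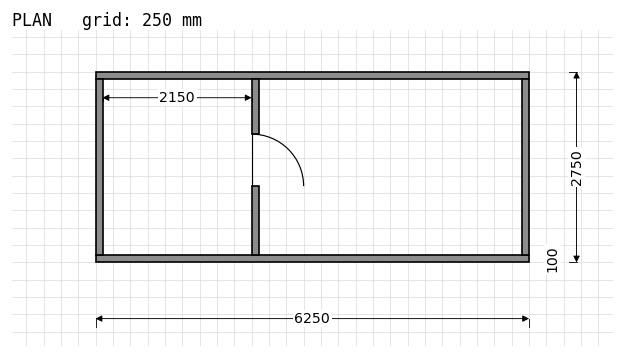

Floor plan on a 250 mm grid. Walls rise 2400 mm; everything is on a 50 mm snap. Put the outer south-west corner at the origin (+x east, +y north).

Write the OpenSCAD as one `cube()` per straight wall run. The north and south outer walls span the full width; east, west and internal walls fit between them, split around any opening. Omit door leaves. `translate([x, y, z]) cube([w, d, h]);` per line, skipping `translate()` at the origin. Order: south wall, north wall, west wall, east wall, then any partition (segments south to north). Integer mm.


cube([6250, 100, 2400]);
translate([0, 2650, 0]) cube([6250, 100, 2400]);
translate([0, 100, 0]) cube([100, 2550, 2400]);
translate([6150, 100, 0]) cube([100, 2550, 2400]);
translate([2250, 100, 0]) cube([100, 1000, 2400]);
translate([2250, 1850, 0]) cube([100, 800, 2400]);


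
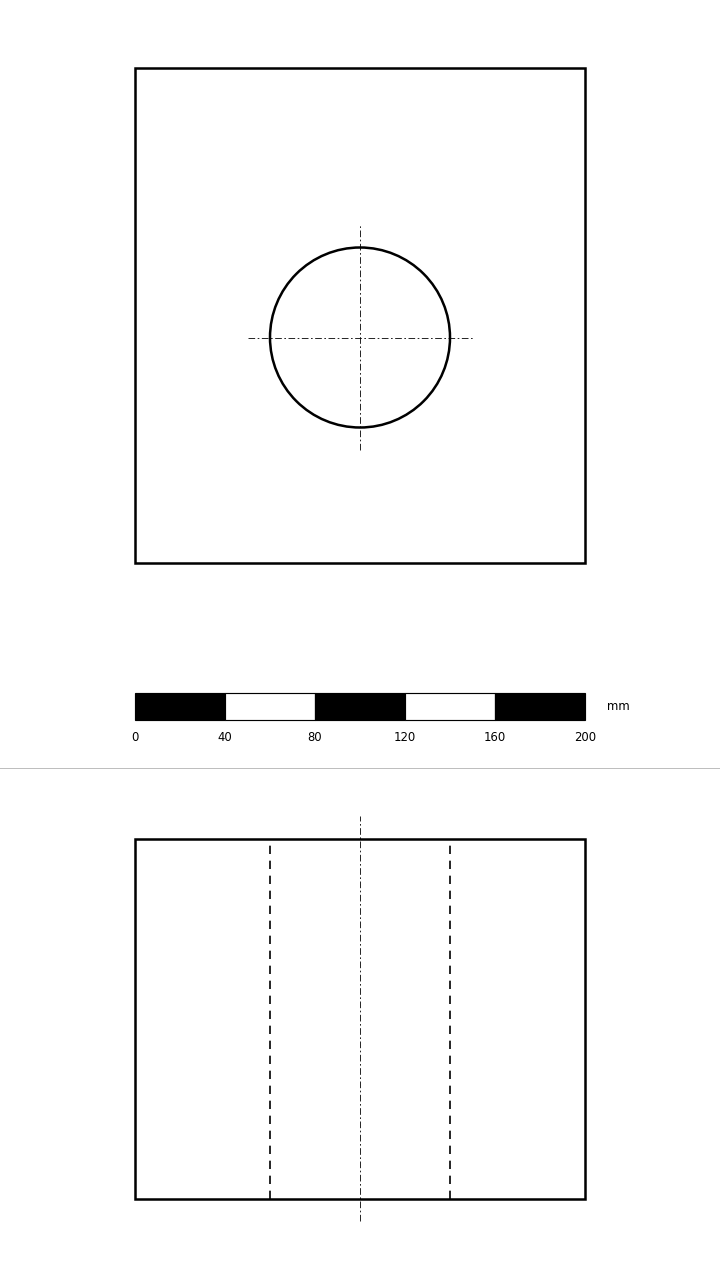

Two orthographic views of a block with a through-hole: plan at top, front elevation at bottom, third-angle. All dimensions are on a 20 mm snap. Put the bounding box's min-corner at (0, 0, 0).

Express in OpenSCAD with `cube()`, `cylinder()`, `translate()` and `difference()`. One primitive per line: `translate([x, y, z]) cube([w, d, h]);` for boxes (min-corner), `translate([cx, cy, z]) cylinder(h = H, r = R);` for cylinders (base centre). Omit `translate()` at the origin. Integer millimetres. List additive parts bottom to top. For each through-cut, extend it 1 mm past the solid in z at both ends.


difference() {
  cube([200, 220, 160]);
  translate([100, 100, -1]) cylinder(h = 162, r = 40);
}


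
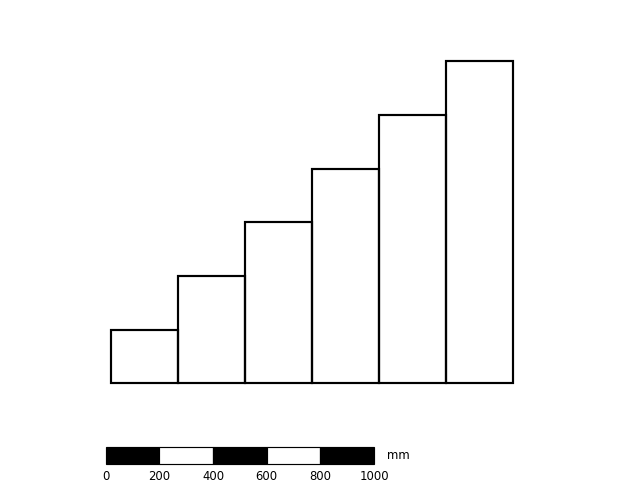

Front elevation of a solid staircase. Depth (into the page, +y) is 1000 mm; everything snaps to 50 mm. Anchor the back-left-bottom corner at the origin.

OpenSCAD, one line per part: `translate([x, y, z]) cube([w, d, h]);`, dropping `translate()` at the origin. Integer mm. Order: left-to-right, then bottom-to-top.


cube([250, 1000, 200]);
translate([250, 0, 0]) cube([250, 1000, 400]);
translate([500, 0, 0]) cube([250, 1000, 600]);
translate([750, 0, 0]) cube([250, 1000, 800]);
translate([1000, 0, 0]) cube([250, 1000, 1000]);
translate([1250, 0, 0]) cube([250, 1000, 1200]);


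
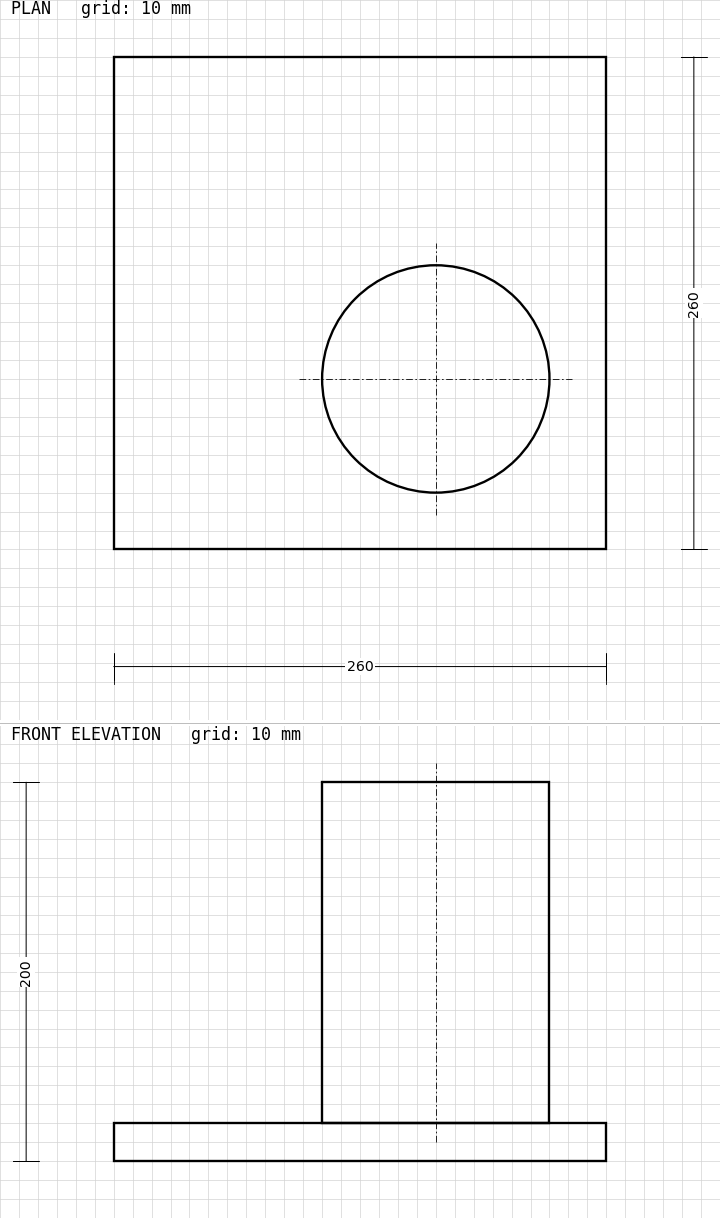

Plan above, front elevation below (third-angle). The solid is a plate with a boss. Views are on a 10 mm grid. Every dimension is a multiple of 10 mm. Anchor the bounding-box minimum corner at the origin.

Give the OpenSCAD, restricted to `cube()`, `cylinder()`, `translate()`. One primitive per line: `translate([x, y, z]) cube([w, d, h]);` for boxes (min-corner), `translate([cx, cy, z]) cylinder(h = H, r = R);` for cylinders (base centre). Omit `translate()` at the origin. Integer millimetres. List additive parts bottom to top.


cube([260, 260, 20]);
translate([170, 90, 20]) cylinder(h = 180, r = 60);
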